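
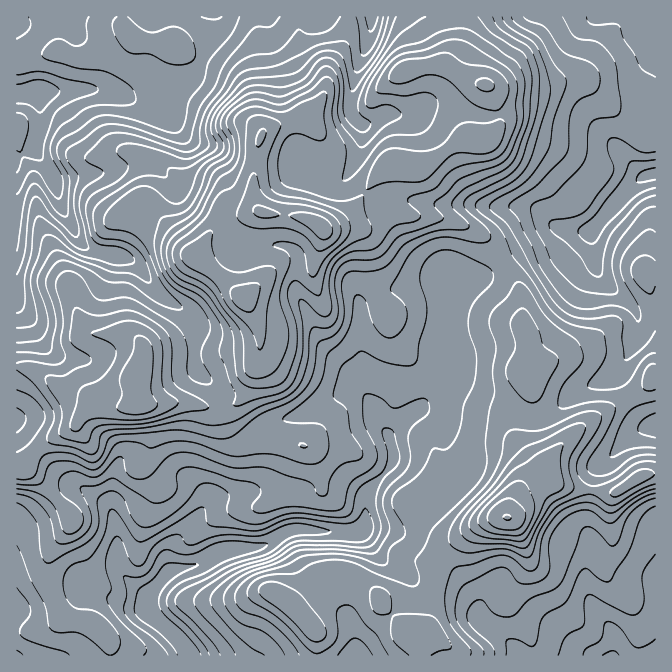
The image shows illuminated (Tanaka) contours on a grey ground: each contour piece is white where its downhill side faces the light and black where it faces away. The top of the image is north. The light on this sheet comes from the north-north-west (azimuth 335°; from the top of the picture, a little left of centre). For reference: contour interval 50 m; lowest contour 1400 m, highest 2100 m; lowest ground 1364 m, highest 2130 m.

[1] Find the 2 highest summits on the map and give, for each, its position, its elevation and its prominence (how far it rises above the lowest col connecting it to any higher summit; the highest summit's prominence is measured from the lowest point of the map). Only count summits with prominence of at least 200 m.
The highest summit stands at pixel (245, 298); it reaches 2130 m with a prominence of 766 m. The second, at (507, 517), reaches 2052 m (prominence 339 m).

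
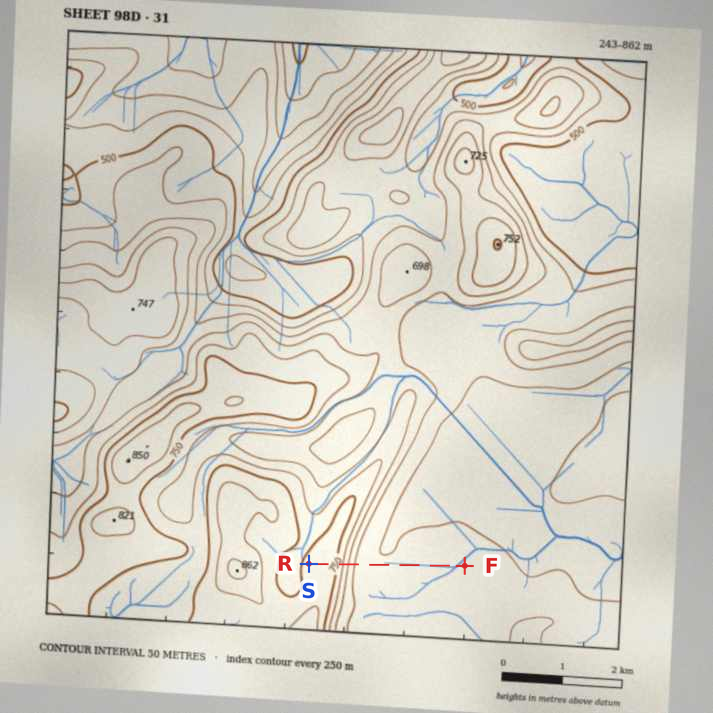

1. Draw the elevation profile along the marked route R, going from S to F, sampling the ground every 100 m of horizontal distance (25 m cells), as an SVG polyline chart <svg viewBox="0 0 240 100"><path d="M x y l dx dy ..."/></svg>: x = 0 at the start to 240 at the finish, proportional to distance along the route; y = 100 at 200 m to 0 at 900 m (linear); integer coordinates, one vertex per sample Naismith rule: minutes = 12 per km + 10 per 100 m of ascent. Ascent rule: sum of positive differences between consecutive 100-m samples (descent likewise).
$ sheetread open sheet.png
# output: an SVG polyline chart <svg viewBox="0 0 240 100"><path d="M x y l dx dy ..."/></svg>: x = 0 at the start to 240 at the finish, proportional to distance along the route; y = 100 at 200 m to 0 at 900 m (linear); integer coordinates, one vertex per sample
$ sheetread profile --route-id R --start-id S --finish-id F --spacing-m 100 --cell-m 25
<svg viewBox="0 0 240 100"><path d="M0 20l9-2 9-1 10 0 9 2 9 5 9 7 10 8 9 6 9 3 9 1 9 1 10 0 9 0 9 0 9 0 10 0 9 0 9-1 9 0 9 0 10 0 9 0 9 0 9 0 10 0 9 0"/></svg>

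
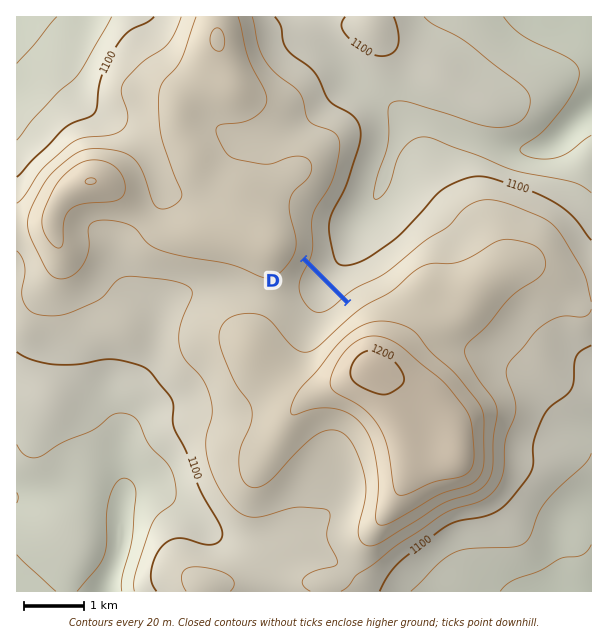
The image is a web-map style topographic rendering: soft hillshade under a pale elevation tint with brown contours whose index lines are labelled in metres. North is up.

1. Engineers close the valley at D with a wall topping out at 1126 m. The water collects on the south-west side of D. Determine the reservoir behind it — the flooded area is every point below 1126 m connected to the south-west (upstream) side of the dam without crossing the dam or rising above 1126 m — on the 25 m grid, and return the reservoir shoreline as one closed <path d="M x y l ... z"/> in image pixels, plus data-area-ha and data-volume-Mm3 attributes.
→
<path d="M303 262l-9 16-4 9 0 9 11 25 4 4 7 3 2-2 4 0 12-7 14-14 0-2-41-41z" data-area-ha="57" data-volume-Mm3="4.12"/>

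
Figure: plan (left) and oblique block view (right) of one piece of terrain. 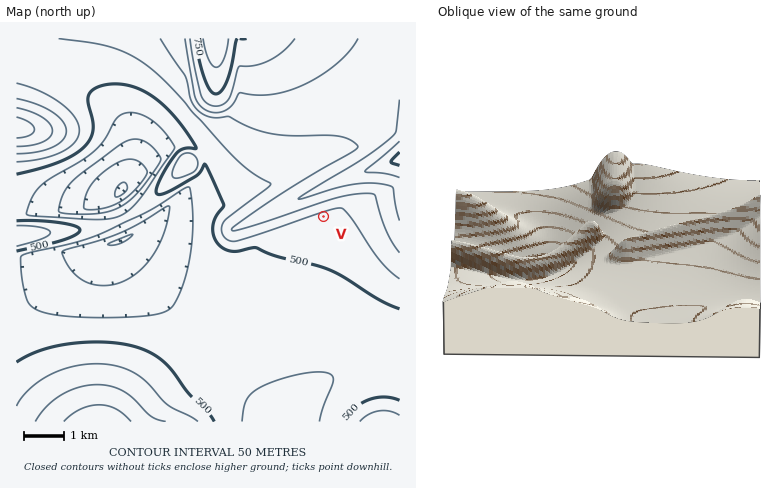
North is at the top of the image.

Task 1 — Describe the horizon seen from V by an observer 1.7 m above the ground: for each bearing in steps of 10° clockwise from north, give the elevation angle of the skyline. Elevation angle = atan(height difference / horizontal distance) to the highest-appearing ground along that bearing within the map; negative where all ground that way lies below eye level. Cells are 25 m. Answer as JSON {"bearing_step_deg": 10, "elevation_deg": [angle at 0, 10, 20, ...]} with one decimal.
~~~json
{"bearing_step_deg": 10, "elevation_deg": [10.3, 9.6, 8.7, 7.6, 6.5, 5.6, 4.8, 3.7, 3.8, 3.5, 3.0, 2.2, 1.2, 0.3, -0.4, -1.0, 0.4, 0.1, -0.9, -1.1, -1.0, -0.1, 0.6, 1.0, 0.1, -0.5, 1.5, 3.5, 5.2, 6.8, 8.2, 9.3, 10.1, 10.6, 10.9, 10.8]}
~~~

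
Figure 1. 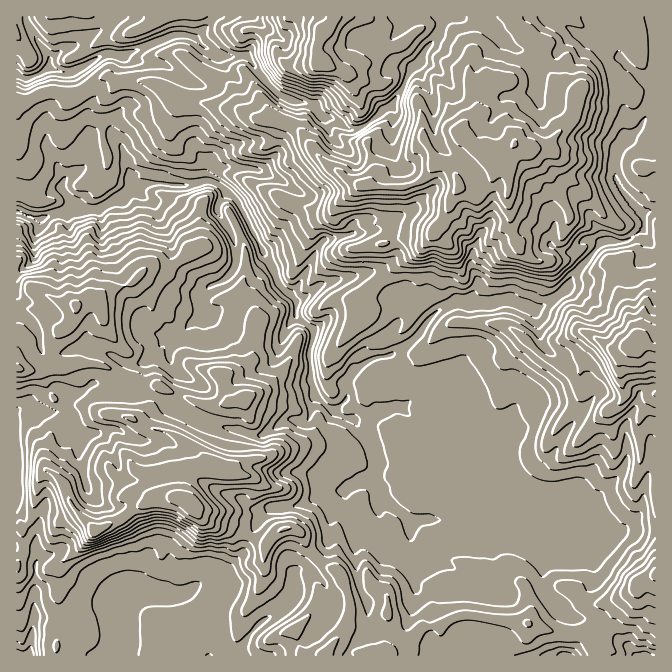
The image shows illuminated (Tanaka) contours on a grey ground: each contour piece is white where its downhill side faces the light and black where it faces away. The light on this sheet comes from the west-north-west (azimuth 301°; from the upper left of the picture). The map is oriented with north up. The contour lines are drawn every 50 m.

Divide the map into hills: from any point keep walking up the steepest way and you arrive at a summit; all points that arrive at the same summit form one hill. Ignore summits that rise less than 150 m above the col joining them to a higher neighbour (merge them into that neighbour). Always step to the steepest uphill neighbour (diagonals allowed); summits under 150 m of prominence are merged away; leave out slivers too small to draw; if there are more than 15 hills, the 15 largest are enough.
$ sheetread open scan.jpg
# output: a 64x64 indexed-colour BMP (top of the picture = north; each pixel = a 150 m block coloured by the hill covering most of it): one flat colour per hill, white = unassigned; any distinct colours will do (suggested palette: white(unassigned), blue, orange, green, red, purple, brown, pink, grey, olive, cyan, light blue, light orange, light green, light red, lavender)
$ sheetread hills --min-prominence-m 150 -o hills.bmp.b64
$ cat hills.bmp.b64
<image width="64" height="64" href="data:image/bmp;base64,Qk12CAAAAAAAAHYAAAAoAAAAQAAAAEAAAAABAAQAAAAAAAAIAAATCwAAEwsAABAAAAAAAAAA////ALR3HwAOf/8ALKAsACgn1gC9Z5QAS1aMAMJ34wB/f38AIr28AM++FwDox64AeLv/AIrfmACWmP8A1bDFACERERERERERERIiIiIiIiIiIiIiIiIiIiIiIiIRERFVIREREREREREREiIiIiIiIiIiIiIiIiIiIiIiIhERVVUiERERERERERESIiIiIiIiIiIiIiIiIiIiIiIiERFVVSIRERERERERERIiIiIiIiIiIiIiIiIiIiIiIiIRFVVVIiIiIREREREREiIiIiIiIiIiIiIiIiIiIiIiVVVVVVUiIiIiIhEREREiIiIiIiIiIiIiIiIiIiIiIiIRVVVVVSIiIiIiIREiIiIiIiIiIiIiIiIiIiIiIiIiIREVVVVVIiIiIiIiIiIiIiIiIiIiIiIiIiIiIiIiIiIhERFVVVUiIiIiIiIiIiIiIiIiIiIiIiIiIiIiIiIiIiEREVVVVSIiIiIiIiIiIiIiIiIiIiIiIiIiIiIiIiIiIRERVVVVIiIiIiIiIiIiIiIiIiIiIiIiIiIiIiIiIiIRERVVVVUiIiIiIiIiIiIiIiIiIiIiIiIiIiIiIiIiIiETM1VVVSIiIiIiIiIiIiIiIiIiIiIiIiIiIiIiIiIiIzMzMzVVIiIiIiIiIiIiIiIiIiIiIiIiIiEiIiIiIiIzMzMzMzMiIiIiIiIiIiIiIiIiIiIiIiIiERERERESMzMzMzMzMyIiIiIiIiIiIiIiIiIiIiIiIiERERERERMzMzMzMzMzIiIiIiIiIiIiIiIiIiIiIiIiEREREREREzMzMzMzMzMiIiIiIiIiIiIiIiIiIiIiIiIRERERERETMzMzMzMzMyIiIiIiIiIiIiIiIiIiIiIiIhERERERETMzMzMzMzMzIiIiIiIiIiIiIiIiIiIiIiIiERERERERMzMzMzMzMzMiIiIiIiIiIiIiIiIiIiIiIiIRERERERMzMzMzMzMzMyIiIiIiIiIiIiIiIiIiIiIiIRERERETMzMzMzMzMzMzIiIiIiIiIiIiIiIiIiIiIiIhERERETMzMzMzMzMzMzMiIiIiIiIiIiIiIiIiIiIiIhEREREREzMzMzMzMzMzMyIiIiIiIiIiIiIiIiIiIiIzMzERERETMzMzMzMzMzMzIiIiIiIiIiIiIiIiIiIiIRMzMzERERMzMzMzMzMzMzMiIiIiIiIiIiIiIiIiIiIREzMzMzERMzMzMzMzMzMzMyIiIiIiIiIiIiIiIiIiIhETMzMzMzMzMzMzMzMzMzMzIiIiIiIiIiIiIiIiIiIhEREzMzMzMzMzMzMzMzMzMzMiIiIiIiIiIiIiIiIiIiERERMzMzMzMzMzMzMzMzMzMyIiIiIiIiIiIiIiIiIiIREREREzMzMzMzMzMzMzMzMzIiIiIiIiIiIiIiIiIiIiEREREREzMzMzMzMzMzMzMzMiIiIiIiIiIiIiIiIiIiIRERERERMzMzMzMzMzMzMzMyIiIiIiIiIiIiIiIiIiIREREREREzMzMzMzMzMzMzMzIiIiIiIiIiIiIiIiIiIRERERERERMzMzMzMzMzMzMzMiIiIiIiIiIiIiIiIiIhERERERERERERETEREzMzMzMyIiIiIiIiIiIiIiIiIhERERERERERERERERERMzMzMzIiIiIiIiIiIiIiIiIhERERERERERERERERERETMzMzMiIiIiIiIiIiIiIiIiERERERERERERERERERERMzMzMxEiIiIiIiIiIiIiIiERERERERERERERERERERETMzMzESIiIiIiIiIiIiIiIREREREREREREREREREREREzMzMRIiIiIiIiIiIiIiIRERERERERERERERERERERERETMxEiIiIiIiIiIiIiIhERERERERERERERERERERERERETERIiIiIiIiIiIiERERERERERERERERERERERERERERMRERIiIiIiIiIiERERERERERERERERERERERERERERExERERERIiIiIiIRERERERERERERERERERERERERERERERERERESIiIiIiERERERERERERERERERERERERERERERERERERERERERERERERERERERERERERERERERERERERERERERERERERERERERERERERERERERERERERERERERERERERERERERERERERERERERERERERERERERERERERERERERERERERERERERERERERERERERERERERERERERERERERERERERERERERERERERERERERERERERERERERERERERERERERERERERERERERERERERERERERERERERERERERERERERERERERERERERREEREREREREREREREREREREREREREREREREREREREUREREERERERERERERERERERERERERERERERERERERFERERERBERERERERERERERERERERERERERERERERERREREREREERERERERERERERERERERERERERERERERERRERERERERBERERERERERERERERERERERERERERERERREREREREREERERERERERERERERERERERERERERERERRERERERERERBERERERERERERERERERERERERERERFEREREREREREREQRERERERERERERERERERERERERERREREREREREREREREEREREREREREREREREREREREREREUREREREREREREREQRERERERERERERERERERERERERERREREREREREREREREERERERERERERER"/>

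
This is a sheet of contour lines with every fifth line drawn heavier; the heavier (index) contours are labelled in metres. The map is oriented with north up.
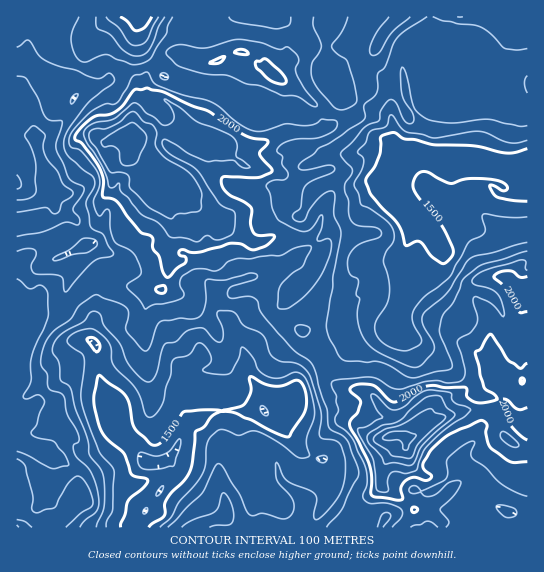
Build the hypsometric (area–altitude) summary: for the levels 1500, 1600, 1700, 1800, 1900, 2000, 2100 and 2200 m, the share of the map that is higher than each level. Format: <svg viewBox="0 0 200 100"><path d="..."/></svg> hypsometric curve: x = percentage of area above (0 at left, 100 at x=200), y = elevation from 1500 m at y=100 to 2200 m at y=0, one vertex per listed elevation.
<svg viewBox="0 0 200 100"><path d="M185 100l-22-14-26-15-38-14-44-14-28-14-13-15-7-14"/></svg>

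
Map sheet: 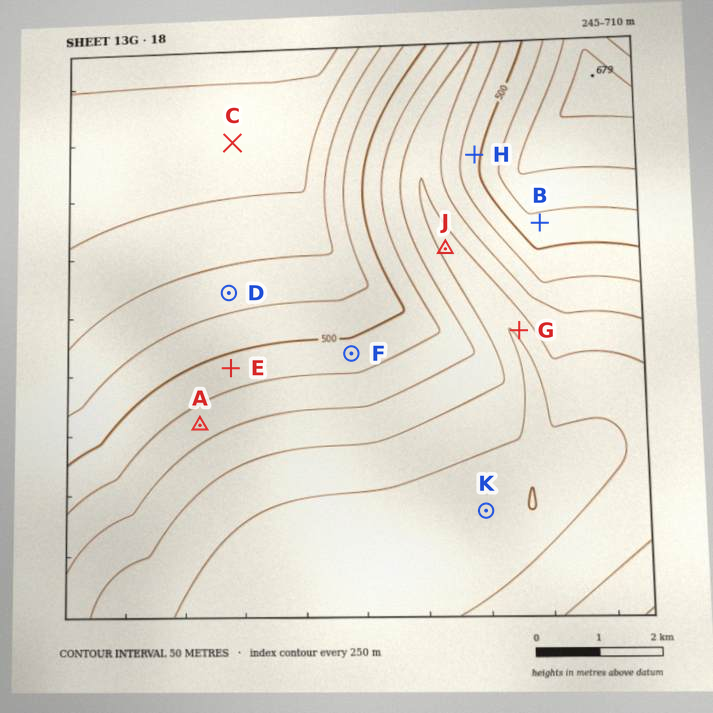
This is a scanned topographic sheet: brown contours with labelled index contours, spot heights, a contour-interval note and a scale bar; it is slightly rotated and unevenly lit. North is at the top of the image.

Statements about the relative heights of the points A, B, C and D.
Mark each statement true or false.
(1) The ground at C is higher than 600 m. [true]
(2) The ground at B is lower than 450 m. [false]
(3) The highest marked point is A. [false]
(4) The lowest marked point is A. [true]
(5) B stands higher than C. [false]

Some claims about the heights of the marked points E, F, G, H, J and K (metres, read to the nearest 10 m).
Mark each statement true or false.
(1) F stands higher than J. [true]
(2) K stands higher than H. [false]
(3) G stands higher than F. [false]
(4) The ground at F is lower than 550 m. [true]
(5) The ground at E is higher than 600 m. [false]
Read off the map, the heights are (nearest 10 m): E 480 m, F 480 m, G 310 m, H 480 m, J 330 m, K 280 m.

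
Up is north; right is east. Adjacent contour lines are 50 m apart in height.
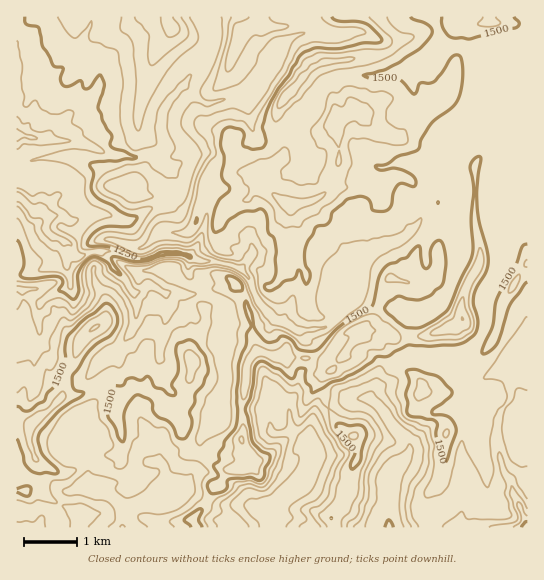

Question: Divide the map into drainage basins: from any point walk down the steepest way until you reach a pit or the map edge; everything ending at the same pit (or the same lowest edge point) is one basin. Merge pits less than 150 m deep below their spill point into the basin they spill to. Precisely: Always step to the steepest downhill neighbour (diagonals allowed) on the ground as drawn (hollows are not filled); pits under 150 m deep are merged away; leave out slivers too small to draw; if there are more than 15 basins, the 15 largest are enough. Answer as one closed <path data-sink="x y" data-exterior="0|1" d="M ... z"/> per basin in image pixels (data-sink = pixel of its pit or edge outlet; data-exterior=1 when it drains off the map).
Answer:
<path data-sink="17 197" data-exterior="1" d="M527 16l-511 1 1 511 180 0-5-9 12-12 9-18 7-4 5-12 5-4 17-2 4-4 0-5-10-17 0-36 3-7 3-32 2-7 8-7 6 0 8 4 46 3 12 4 4 6 15-22 12-10 1-6 20 0 13 6 32-1 28-9 7-5 2-25 17-36 0-16-5-22 0-57 4-8 24-24 8-13 10-10 7-4z"/><path data-sink="389 527" data-exterior="1" d="M527 108l-6 3-10 10-8 13-24 24-4 8 0 57 5 22 0 16-17 36-2 25-7 5-28 9-32 1-13-6-20 0-1 6-12 10-12 19-15 12-1 8 15 35 12 12 8 4 4 9 0 8-7 13-5 27-4 9-11 14 3 11 90-1-4-20 4-9 15-19 7-52-6-7-12-4-10-9 0-10 4-6 15 0 13 13 15 7 7 0 5-6 12-5 8 0 13 10 4 9 4 2 9 0z"/><path data-sink="267 527" data-exterior="1" d="M263 352l-6 0-9 10-4 36-3 7 0 36 10 17 0 5-12 6-12 2-7 14-7 4-9 18-12 12 6 9 136 0-2-11 11-14 4-9 5-27 7-13 0-8-5-10-7-3-10-8-12-23-5-20 1-4 11-8 0-4-3-3-12-4-46-3z"/><path data-sink="527 527" data-exterior="1" d="M438 391l-15 0-4 6-2 6 2 4 10 9 12 4 6 7-7 52-15 19-4 9 4 20 102 1 1-106-9-1-4-2-4-9-13-10-8 0-12 5-5 6-7 0-15-7z"/>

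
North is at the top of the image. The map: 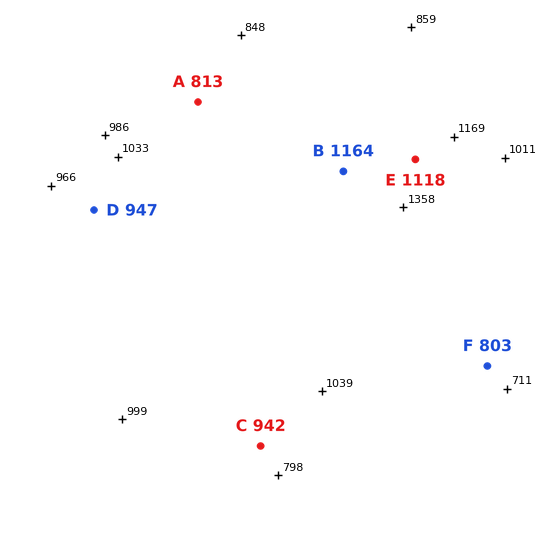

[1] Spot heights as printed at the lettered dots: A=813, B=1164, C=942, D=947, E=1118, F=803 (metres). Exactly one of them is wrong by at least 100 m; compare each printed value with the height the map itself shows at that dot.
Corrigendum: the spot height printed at A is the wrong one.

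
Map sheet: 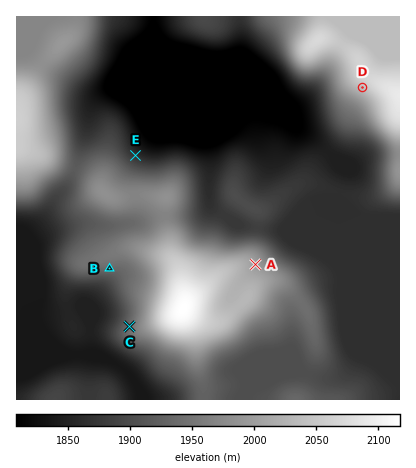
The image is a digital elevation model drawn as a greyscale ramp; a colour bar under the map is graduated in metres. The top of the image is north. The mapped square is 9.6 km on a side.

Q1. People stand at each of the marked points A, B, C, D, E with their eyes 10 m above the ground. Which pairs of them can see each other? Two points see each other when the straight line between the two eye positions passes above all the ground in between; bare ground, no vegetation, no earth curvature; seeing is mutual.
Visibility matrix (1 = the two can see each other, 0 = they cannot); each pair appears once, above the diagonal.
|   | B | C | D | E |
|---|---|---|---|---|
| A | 0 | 0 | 1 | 0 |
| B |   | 1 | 0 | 0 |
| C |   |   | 0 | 0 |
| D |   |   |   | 1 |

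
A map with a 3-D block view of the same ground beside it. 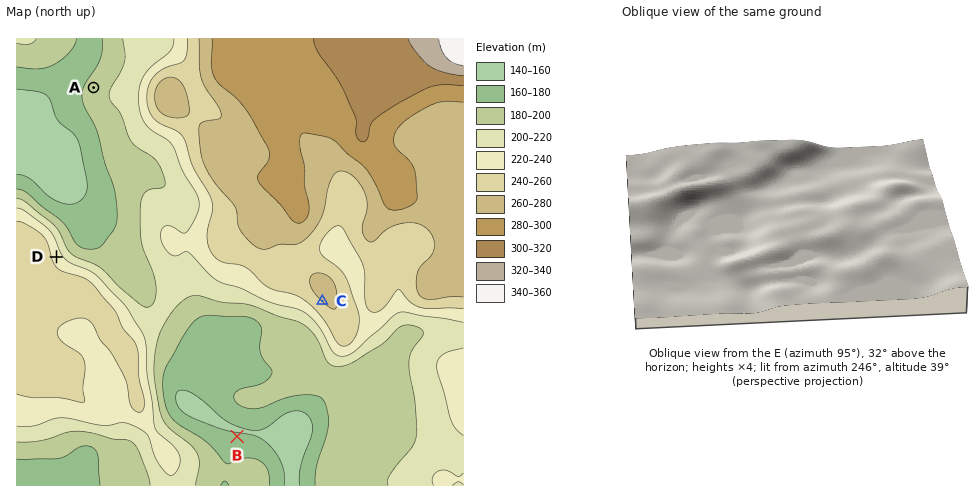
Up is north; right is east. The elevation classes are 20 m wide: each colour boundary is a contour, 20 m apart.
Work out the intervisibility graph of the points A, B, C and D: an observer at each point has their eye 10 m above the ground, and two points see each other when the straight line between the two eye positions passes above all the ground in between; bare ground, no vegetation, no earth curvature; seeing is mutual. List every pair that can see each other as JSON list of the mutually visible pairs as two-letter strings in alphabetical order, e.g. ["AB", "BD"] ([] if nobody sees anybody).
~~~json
["AD", "BC", "CD"]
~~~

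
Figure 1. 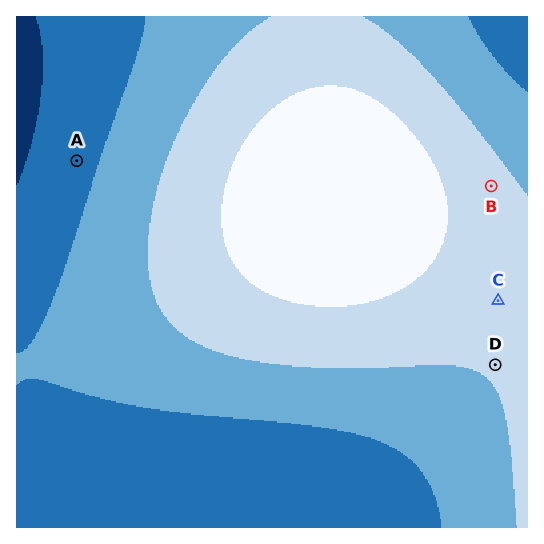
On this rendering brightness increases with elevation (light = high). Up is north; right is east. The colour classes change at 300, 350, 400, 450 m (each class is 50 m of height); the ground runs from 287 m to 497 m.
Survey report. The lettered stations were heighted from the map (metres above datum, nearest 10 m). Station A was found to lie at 330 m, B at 420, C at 420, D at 400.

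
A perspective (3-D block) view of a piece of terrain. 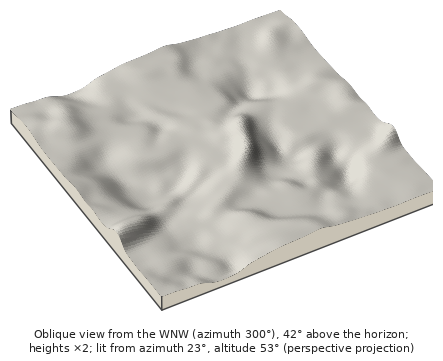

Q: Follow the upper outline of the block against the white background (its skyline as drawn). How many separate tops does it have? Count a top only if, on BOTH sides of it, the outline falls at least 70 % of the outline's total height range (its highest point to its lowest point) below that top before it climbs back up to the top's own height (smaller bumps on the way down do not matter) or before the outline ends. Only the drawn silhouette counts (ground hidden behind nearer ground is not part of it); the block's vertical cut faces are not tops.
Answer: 0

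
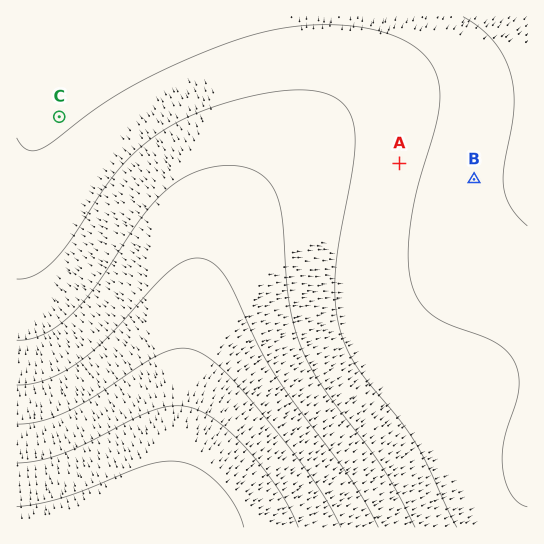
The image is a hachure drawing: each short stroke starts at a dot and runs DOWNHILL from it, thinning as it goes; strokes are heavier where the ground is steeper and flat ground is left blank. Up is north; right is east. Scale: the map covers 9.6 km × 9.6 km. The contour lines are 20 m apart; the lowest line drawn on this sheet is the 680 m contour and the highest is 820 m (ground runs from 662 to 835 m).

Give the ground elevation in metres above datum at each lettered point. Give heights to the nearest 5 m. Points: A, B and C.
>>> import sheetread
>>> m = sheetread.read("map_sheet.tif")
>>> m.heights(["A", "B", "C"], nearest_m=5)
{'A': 705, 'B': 685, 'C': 695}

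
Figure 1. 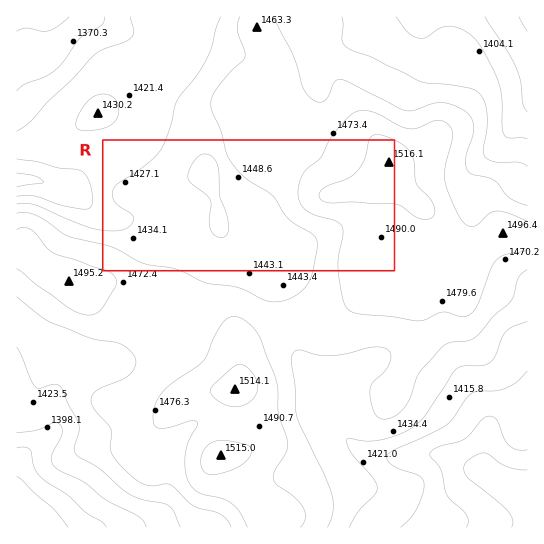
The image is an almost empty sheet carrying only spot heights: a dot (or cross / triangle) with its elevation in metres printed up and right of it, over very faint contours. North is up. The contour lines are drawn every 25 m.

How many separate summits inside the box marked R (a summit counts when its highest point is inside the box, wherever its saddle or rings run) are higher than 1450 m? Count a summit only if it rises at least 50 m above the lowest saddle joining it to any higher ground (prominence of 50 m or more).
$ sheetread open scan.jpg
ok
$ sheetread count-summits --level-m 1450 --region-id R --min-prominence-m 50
1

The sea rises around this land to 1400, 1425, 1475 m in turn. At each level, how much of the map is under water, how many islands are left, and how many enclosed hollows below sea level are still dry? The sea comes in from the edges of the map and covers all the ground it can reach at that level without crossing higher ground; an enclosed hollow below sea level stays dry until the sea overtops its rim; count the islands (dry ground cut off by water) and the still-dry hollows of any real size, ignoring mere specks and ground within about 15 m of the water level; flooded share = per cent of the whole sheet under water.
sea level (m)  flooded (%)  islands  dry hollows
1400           14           0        0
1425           31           0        0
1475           81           0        0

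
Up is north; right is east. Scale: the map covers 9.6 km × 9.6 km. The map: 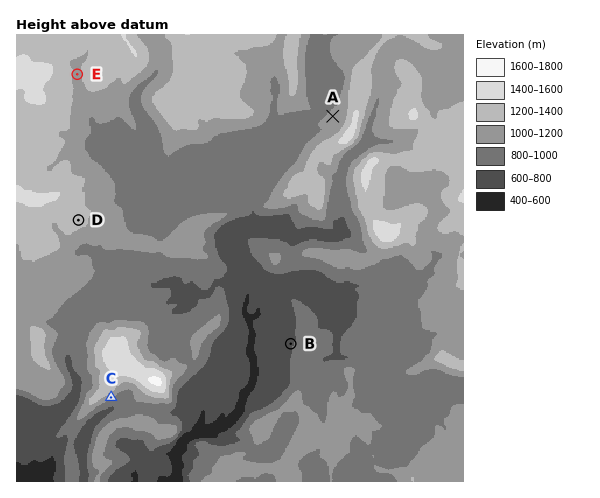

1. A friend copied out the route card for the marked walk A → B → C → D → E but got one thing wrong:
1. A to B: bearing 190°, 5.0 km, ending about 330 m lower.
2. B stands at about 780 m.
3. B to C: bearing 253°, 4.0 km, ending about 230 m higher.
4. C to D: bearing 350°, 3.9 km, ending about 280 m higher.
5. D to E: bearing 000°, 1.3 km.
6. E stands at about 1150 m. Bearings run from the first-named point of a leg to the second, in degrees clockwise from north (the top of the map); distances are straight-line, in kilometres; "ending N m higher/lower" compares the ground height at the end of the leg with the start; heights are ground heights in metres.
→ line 5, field distance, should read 3.1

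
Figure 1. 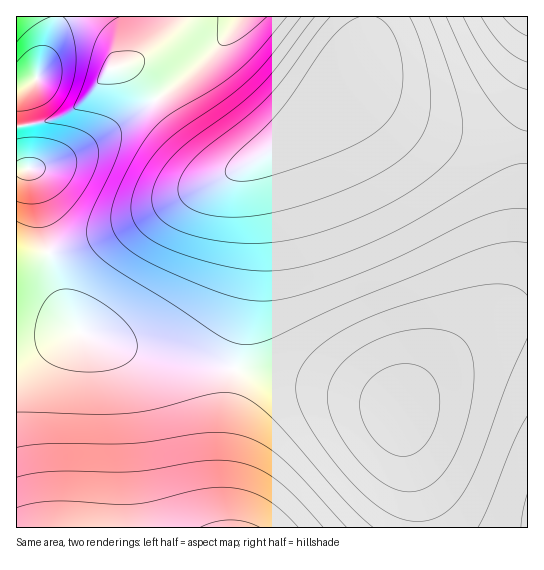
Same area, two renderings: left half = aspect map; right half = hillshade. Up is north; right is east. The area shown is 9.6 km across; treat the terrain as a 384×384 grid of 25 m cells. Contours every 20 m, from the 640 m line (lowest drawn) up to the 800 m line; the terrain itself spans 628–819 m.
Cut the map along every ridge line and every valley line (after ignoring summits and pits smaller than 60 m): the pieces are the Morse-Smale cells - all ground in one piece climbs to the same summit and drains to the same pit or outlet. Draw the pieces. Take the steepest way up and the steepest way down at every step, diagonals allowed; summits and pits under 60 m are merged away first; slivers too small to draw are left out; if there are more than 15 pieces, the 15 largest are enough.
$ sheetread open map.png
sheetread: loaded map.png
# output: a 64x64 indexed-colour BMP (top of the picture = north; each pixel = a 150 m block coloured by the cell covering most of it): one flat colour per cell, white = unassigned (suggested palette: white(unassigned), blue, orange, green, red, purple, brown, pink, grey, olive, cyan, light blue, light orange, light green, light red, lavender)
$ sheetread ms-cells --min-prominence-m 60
<image width="64" height="64" href="data:image/bmp;base64,Qk12CAAAAAAAAHYAAAAoAAAAQAAAAEAAAAABAAQAAAAAAAAIAAATCwAAEwsAABAAAAAAAAAA////ALR3HwAOf/8ALKAsACgn1gC9Z5QAS1aMAMJ34wB/f38AIr28AM++FwDox64AeLv/AIrfmACWmP8A1bDFACIiIiIiIiIiIiIiIiIiIiIiIiIiIiIiIiIRERERERERIiIiIiIiIiIiIiIiIiIiIiIiIiIiIiIiIhEREREREREiIiIiIiIiIiIiIiIiIiIiIiIiIiIiIiIiERERERERESIiIiIiIiIiIiIiIiIiIiIiIiIiIiIiIiIRERERERERIiIiIiIiIiIiIiIiIiIiIiIiIiIiIiIiIhEREREREREiIiIiIiIiIiIiIiIiIiIiIiIiIiIiIiIiERERERERESIiIiIiIiIiIiIiIiIiIiIiIiIiIiIiIiIRERERERERIiIiIiIiIiIiIiIiIiIiIiIiIiIiIiIiIREREREREREiIiIiIiIiIiIiIiIiIiIiIiIiIiIiIiIhERERERERESIiIiIiIiIiIiIiIiIiIiIiIiIiIiIiIiERERERERERIiIiIiIiIiIiIiIiIiIiIiIiIiIiIiIiIREREREREREiIiIiIiIiIiIiIiIiIiIiIiIiIiIiIiIRERERERERESIiIiIiIiIiIiIiIiIiIiIiIiIiIiIiIhERERERERERIiIiIiIiIiIiIiIiIiIiIiIiIiIiIiIiEREREREREREiIiIiIiIiIiIiIiIiIiIiIiIiIiIiIiIRERERERERESIiIiIiIiIiIiIiIiIiIiIiIiIiIiIiIRERERERERERIiIiIiIiIiIiIiIiIiIiIiIiIiIiIREREREREREREREiIiIiIiIiIiIiIiIiIiIiIiIiIhERERERERERERERESIiIiIiIiIiIiIiIiIiIiIiIRERERERERERERERERERIiIiIiIiIiIiIiIiIiIiEREREREREREREREREREREREiIiIiIiIiIiIiIiIRERERERERERERERERERERERERESIiIiIiIiIiIhEREREREREREREREREREREREREREREREiIiIiIiIhERERERERERERERERERERERERERERERERERESIiIiERERERERERERERERERERERERERERERERERERERERERERERERERERERERERERERERERERERERERERERERERERERERERERERERERERERERERERERERERERERERERERERERERERERERERERERERERERERERERERERERERERERERERERERERERERERERERERERERERERERERERERERERERERERERERERERERERERERERERERERERERERERERERERERERERERERERERERERERERERERERERERERERERERERERERERERERERERERERERERERERERERERERERERERERERERERERERERERERERERERERERERERERERERERERERERERERERERERERERERERERERERERERERERERERERERERERERERERERERERERERERERERERERERERERERERERERERERERERERERERERERERERERERERERERERERERERERERERERERERERERERERERERERERERERERERERERERERERERERERERERERERERERERERERERERERERERERERERERERERERERERERERERERERERERERERERERERERERERERERERERERERERERERERERERERERERERERERERERERERERERERERERERERERERERERERERERERERERERERERERERERERERERERERERERERERERERERERERERERERERERERERERERERERERERERERERERERERERERERERERERERERERERERERERERERERERERERERERERERERERERERERERERERERERERERERERERERERERERERERERERERERERERERERERERERERERERERERERERERERERERERERERERERERERERERERERERERERERERERERERERERERERERERERERERERERERERERERERERERERERERERERERERERERERERERERERERERERERERERERERERERERERERERERERERERERERERERERERERERERERERERERERERERERERERETMzMzERERERERERERERERERERERERERERERERERETMzMzMzMRERERERERERERERERERERERERERERERERMzMzMzMzMxERERERERERERERERERERERERERERERETMzMzMzMzMzERERERERERERERERERERERERERERERETMzMzMzMzMzMREREREREREREREREREREREREREREREzMzMzMzMzMzMxEREREREREREREREREREREREREREREzMzMzMzMzMzMzERERERERERERERERERERERERERERMzMzMzMzMzMzMzMREREREREREREREREREREREREREREzMzMzMzMzMzMzMxERERERERERERERERERERERERERETMzMzMzMzMzMzMzEREREREREREREREREREREREREREREzMzMzMzMzMzMzMRERERERERERERERERERERERERERETMzMzMzMzMzMzMxERERERERERERERERERERERERERERMzMzMzMzMzMzMzERERERERERERERERERERERERERERETMzMzMzMzMzMzMRERERERERERERERERERERERERERERMzMzMzMzMzMzMxEREREREREREREREREREREREREREREzMzMzMzMzMzMz"/>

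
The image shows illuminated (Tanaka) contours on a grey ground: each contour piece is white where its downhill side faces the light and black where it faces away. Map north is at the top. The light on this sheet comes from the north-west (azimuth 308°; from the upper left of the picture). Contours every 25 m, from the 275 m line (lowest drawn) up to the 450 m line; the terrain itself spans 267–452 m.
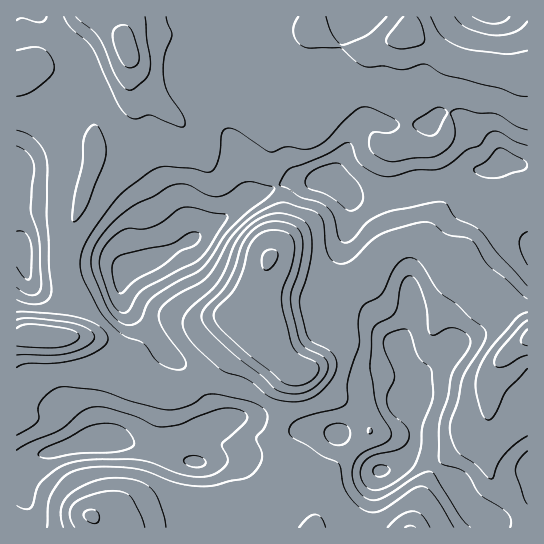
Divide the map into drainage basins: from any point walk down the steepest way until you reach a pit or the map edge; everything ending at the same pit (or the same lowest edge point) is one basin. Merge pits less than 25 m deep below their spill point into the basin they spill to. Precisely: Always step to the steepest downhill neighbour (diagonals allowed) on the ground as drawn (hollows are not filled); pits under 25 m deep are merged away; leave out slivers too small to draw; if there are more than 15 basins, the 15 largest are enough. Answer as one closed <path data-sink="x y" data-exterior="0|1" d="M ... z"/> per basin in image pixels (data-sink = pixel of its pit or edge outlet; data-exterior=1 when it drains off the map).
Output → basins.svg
<path data-sink="129 270" data-exterior="0" d="M410 16l-393 0-1 57 10 3 27 31 34 13 6 7 2 30-32 97 0 20 4 15 0 13-4 29-6 6 21-1 15 3 14 12 9 18 10 8 24 10 24 1 29-15 38-40 2-7-10-9 2-2 18 1 9 5-2-19 4-27 4-14 8-12 5-28 0-24-12-30 2-41 7-9 18-10 7-52 9-29 14 14 15 7 17 4 16-2 31-16-4 16 3 38 3 11 1 47 13 3 12 0 8-4 6-7 2-32 7-27 0-15-47-32z"/><path data-sink="381 471" data-exterior="0" d="M418 239l-11 1-16 7-28 25-32 19-9 0-33-12-12-7-9-11-7 32-1 21 12 23 4 18 16 15-8 23-1 14-6 16 2 26 6 18 7 8-4 8 1 14 19 18 6 13 213 0 1-199-25-29-25-12-11-11-10-16-10 0-5-2-16-16z"/><path data-sink="326 178" data-exterior="0" d="M313 25l-10 30-7 52-18 10-7 9-2 41 12 30 0 24-5 28-7 9 0 7 8 7 12 7 33 12 9 0 32-19 28-25 16-7 11-1 8 4 16 16 5 2 10 0 10 16 11 11 25 12 24 28 1-253-39-6-34-8 1 17-7 27-2 32-6 7-8 4-20-1-5-2-1-4 0-43-3-11-3-38 2-12-33 14-12 0-17-4-15-7-11-10z"/><path data-sink="106 441" data-exterior="0" d="M237 315l-4 2 10 9-2 7-38 40-29 15-24-1-24-10-10-8-9-18-12-11-6-3-35 0-19-2-18 2-1 190 213 1 25-27 24-5 5-5 2-9 6-7-6-8-6-18-2-26 6-16 1-14 8-23-16-15-4-18-7-13-8-7z"/><path data-sink="22 247" data-exterior="0" d="M19 73l-3 1 0 263 19-2 22 2 6-6 4-29 0-13-4-15 0-20 32-97-2-30-6-7-34-13-6-5-16-21z"/><path data-sink="491 17" data-exterior="1" d="M527 16l-116 0-2 15 44 30 57 12 17 2z"/>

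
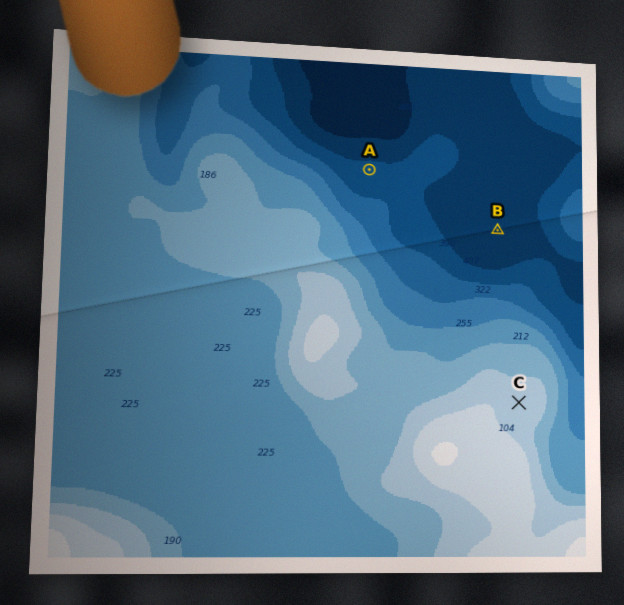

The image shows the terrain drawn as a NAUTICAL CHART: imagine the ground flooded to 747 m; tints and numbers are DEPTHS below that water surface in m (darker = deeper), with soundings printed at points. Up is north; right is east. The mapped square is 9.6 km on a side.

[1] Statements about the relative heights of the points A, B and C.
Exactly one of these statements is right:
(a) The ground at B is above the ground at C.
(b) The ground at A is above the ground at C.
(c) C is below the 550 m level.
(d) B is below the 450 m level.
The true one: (d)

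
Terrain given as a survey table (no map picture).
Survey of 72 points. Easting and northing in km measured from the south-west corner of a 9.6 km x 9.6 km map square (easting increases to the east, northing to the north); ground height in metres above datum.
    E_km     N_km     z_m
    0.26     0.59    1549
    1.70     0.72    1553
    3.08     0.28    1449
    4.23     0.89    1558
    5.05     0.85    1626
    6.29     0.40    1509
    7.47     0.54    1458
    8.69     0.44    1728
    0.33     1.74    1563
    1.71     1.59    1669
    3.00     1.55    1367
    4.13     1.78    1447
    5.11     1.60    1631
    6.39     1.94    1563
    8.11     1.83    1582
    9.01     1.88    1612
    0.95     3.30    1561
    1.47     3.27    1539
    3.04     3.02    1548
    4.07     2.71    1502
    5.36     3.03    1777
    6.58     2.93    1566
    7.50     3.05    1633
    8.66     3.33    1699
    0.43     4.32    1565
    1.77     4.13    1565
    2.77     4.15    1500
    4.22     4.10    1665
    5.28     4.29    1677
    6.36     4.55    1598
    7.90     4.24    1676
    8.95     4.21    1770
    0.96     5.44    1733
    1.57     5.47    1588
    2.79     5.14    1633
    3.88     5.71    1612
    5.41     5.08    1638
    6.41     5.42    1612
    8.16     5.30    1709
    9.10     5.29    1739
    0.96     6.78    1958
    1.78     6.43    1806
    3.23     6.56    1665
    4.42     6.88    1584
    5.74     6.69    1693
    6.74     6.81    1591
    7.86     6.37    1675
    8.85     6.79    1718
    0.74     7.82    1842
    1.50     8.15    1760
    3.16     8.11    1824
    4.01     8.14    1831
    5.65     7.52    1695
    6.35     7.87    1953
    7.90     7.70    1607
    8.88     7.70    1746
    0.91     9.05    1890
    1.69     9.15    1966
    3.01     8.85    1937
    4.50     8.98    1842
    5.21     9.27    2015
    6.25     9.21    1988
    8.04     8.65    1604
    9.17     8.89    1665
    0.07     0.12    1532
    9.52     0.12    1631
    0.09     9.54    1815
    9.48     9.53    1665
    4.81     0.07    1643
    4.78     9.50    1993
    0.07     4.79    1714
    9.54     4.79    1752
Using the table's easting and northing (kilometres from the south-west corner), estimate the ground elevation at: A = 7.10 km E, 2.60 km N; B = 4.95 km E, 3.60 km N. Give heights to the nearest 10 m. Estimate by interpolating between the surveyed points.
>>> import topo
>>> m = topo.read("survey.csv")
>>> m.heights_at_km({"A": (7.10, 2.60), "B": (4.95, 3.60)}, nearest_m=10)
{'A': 1570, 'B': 1750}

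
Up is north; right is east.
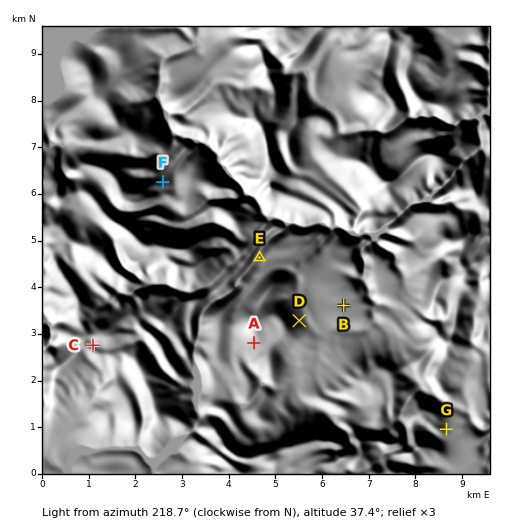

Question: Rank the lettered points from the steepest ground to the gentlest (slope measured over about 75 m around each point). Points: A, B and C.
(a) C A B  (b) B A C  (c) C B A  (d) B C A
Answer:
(a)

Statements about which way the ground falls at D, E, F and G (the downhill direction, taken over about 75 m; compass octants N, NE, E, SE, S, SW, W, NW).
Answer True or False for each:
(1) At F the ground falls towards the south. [False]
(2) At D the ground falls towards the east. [True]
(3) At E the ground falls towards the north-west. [True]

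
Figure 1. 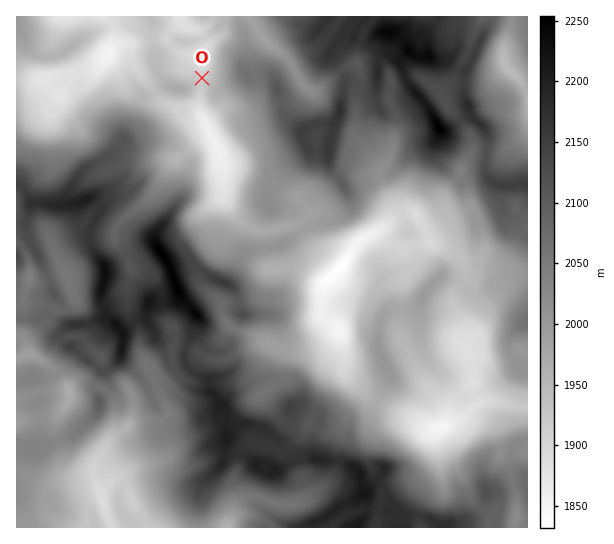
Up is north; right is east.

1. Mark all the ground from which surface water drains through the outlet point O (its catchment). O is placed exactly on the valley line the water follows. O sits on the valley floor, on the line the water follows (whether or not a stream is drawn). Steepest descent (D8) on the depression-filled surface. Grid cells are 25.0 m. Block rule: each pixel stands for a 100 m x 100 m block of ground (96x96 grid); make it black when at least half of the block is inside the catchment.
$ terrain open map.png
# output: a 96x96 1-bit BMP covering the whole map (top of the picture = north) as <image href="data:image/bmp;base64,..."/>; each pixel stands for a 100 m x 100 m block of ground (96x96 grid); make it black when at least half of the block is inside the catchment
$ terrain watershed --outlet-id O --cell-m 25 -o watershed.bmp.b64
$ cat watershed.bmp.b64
<image width="96" height="96" href="data:image/bmp;base64,Qk2+BAAAAAAAAD4AAAAoAAAAYAAAAGAAAAABAAEAAAAAAIAEAAATCwAAEwsAAAIAAAAAAAAA////AAAAAAAAAAAAAAAAAAAAAAAAAAAAAAAAAAAAAAAAAAAAAAAAAAAAAAAAAAAAAAAAAAAAAAAAAAAAAAAAAAAAAAAAAAAAAAAAAAAAAAAAAAAAAAAAAAAAAAAAAAAAAAAAAAAAAAAAAAAAAAAAAAAAAAAAAAAAAAAAAAAAAAAAAAAAAAAAAAAAAAAAAAAAAAAAAAAAAAAAAAAAAAAAAAAAAAAAAAAAAAAAAAAAAAAAAAAAAAAAAAAAAAAAAAAAAAAAAAAAAAAAAAAAAAAAAAAAAAAAAAAAAAAAAAAAAAAAAAAAAAAAAAAAAAAAAAAAAAAAAAAAAAAAAAAAAAAAAAAAAAAAAAAAAAAAAAAAAAAAAAAAAAAAAAAAAAAAAAAAAAAAAAAAAAAAAAAAAAAAAAAAAAAAAAAAAAAAAAAAAAAAAAAAAAAAAAAAAAAAAAAAAAAAAAAAAAAAAAAAAAAAAAAAAAAAAAAAAAAAAAAAAAAAAAAAAAAAAAAAAAAAAAAAAAAAAAAAAAAAAAAAAAAAAAAAAAAAAAAAAAAAAAAAAAAAAAAAAAAAAAAAAAAAAAAAAAAAAAAAAAAAAAAAAAAAAAAAAAAAABgAAAAAAAAAAAAAADwAAAAAAAAAAAAAAH8AAAAAAAAAAAAAAH+AAAAAAAAAAAAAAP+AAAAAAAAAAAAAAP/4AAAAAAAAAAAAAP/8AAAAAAAAAAAAAP/+AAAAAAAAAAAAAP/8AAAAAAAAAAAAAP/8AgAAAAAAAAAAAH/4DwAAAAAAAAAAAH/4H4AAAAAAAAAAAP/4P8AAAAAAAAAAAP///8AAAAAAAAAAAf///+AAAAAAAAAAA/////4AAAAAAAAAA//////AAAAAAAAAA//////wAAAAAAAAA//////4AAAAAAAAA//////+AAAAAAAAAf//////4AAAAAAAAf//////+AAAAAAAAP///////AAAAAAAAP///////gAAAAAAOf///////gAAAAAAP////////AAAAAAAP////////AAAAAAAH///////+AAAAAAAH///////+AAAAAAAD///////8AAAAAAAB///////4AAAAAAAAf//////4AAAAAAAAH//////4AAAAAAAAD//////4AAAAAAAAB//////4AAAAAAAAA//////4AAAAAAAAA//////4AAAAAAAAAf/////4AAAAAAAAAP////x8AAAAAAAAAH////gAAAAAAAAAAH////AAAAAAAAAAAH////AAAAAAAAAAAH////AAAAAAAAAAAD////AAAAAAAAAAAB///+AAAAAAAAAAAAc+f+AAAAAAAAAAAAAcP+AAAAAAAAAAAAAAD8AAAAAAAAAAAAAAAAAAAAAAAAAAAAAAAAAAAAAAAAAAAAAAAAAAAAAAAAAAAAAAAAAAAAAAAAAAAAAAAAAAAAAAAAAAAAAAAAAAAAAAAAAAAAAAAAAAAAAAAAAAAAAAAAAAAAAAAAAAAAAAAAAAAAAAAAAAAAAAAAAAAAAAAAAAAAAAAAAAAAAAAA="/>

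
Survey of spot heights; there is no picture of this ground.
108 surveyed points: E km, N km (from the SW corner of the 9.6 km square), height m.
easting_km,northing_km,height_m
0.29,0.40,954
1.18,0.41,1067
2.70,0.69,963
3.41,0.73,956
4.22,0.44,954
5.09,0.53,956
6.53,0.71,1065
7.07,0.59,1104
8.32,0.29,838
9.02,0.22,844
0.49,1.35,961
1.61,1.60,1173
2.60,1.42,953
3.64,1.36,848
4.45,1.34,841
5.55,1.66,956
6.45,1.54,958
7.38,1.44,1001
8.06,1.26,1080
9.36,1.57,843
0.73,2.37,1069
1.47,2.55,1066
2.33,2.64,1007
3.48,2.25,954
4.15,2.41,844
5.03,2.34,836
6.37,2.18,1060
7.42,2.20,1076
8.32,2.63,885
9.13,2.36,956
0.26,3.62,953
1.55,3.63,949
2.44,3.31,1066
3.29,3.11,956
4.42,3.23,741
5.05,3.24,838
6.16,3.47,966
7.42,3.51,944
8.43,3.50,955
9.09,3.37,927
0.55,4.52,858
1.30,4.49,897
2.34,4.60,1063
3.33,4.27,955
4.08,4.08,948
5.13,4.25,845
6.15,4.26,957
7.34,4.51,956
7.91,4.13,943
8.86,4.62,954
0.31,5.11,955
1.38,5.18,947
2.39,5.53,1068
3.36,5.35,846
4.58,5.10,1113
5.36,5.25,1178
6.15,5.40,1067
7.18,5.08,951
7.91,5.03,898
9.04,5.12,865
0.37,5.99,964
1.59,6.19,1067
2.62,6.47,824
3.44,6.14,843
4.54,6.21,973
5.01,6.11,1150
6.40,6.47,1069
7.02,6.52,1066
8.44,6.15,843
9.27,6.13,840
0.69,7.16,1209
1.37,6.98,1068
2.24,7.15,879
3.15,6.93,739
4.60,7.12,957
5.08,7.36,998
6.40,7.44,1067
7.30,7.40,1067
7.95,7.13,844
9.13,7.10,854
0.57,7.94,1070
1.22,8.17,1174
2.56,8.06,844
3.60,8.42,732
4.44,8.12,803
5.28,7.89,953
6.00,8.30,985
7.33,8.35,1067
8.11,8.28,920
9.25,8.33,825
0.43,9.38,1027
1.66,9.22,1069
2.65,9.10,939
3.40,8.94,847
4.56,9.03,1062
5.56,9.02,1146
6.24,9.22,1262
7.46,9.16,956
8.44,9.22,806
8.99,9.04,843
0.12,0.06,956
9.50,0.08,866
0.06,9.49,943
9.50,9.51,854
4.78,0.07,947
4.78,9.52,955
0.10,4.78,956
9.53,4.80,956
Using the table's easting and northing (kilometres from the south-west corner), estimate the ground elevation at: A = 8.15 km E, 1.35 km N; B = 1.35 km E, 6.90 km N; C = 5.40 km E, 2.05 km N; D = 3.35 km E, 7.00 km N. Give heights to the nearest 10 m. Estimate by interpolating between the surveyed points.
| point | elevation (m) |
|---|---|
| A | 1070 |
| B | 1070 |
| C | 850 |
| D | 740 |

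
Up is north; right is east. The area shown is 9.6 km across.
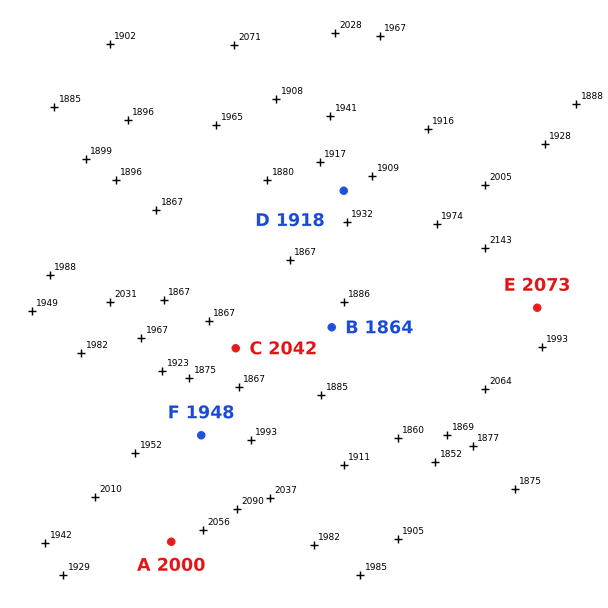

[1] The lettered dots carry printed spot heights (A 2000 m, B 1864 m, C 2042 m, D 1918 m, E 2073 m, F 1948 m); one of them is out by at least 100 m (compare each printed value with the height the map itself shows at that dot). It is C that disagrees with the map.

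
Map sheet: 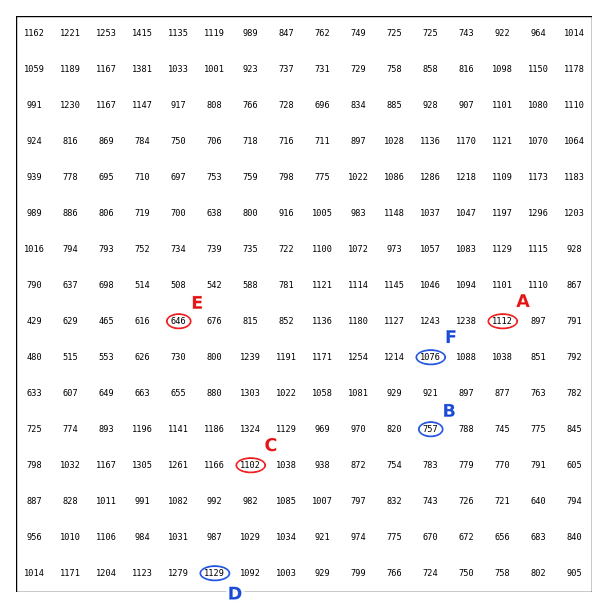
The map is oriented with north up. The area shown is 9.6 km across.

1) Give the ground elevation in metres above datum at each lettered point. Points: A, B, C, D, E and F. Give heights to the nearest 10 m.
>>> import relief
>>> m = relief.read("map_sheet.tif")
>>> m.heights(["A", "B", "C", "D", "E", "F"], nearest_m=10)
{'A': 1110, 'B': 760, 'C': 1100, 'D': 1130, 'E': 650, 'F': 1080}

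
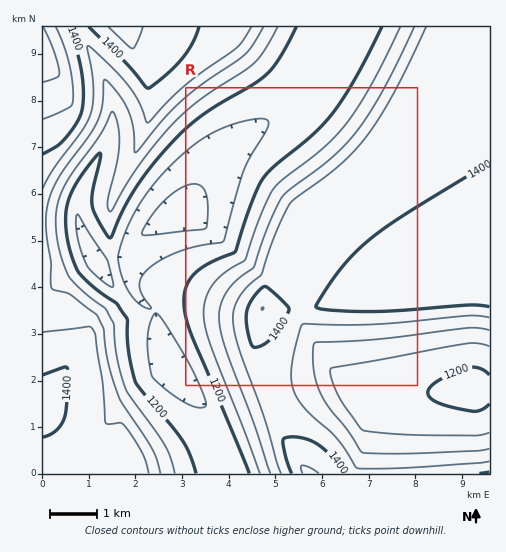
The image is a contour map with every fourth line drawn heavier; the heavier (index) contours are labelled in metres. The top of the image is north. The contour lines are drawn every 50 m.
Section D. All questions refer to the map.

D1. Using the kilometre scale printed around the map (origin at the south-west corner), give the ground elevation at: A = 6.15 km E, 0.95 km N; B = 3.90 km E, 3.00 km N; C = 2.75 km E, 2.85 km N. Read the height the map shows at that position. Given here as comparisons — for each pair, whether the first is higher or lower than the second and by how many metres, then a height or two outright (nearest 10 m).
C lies lower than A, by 210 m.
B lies higher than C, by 170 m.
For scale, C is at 1140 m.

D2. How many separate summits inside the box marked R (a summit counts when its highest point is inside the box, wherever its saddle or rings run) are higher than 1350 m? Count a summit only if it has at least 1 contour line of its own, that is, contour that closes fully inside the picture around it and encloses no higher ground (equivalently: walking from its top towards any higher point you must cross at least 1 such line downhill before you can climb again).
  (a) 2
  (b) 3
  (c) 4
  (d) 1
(d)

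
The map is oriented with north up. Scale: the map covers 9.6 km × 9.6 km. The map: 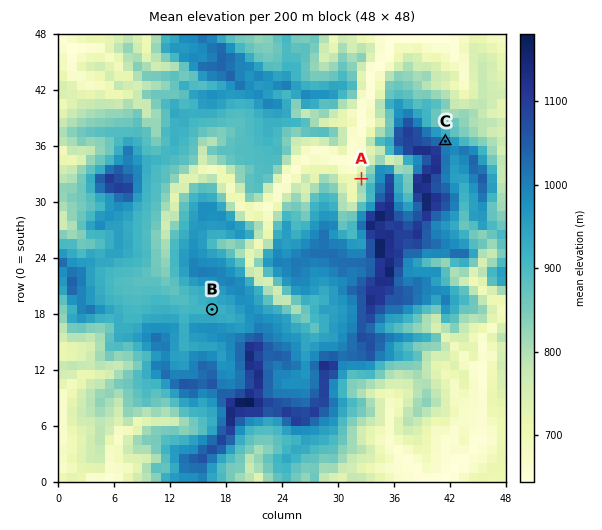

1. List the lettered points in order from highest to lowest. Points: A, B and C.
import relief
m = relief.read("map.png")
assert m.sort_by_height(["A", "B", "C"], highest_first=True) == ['C', 'B', 'A']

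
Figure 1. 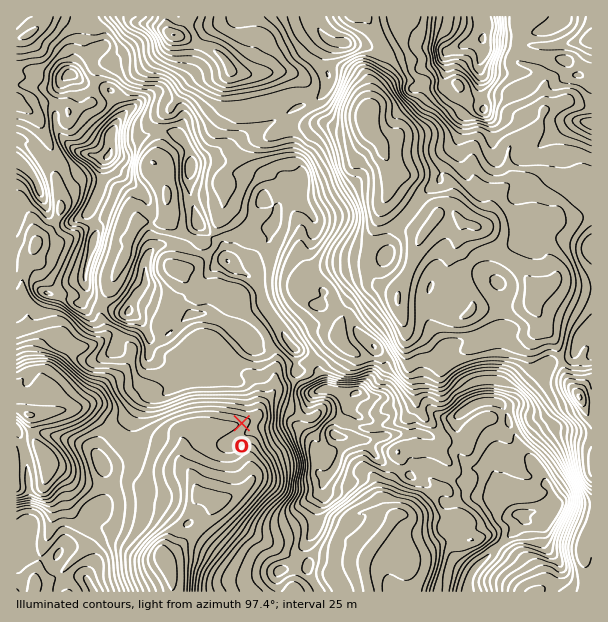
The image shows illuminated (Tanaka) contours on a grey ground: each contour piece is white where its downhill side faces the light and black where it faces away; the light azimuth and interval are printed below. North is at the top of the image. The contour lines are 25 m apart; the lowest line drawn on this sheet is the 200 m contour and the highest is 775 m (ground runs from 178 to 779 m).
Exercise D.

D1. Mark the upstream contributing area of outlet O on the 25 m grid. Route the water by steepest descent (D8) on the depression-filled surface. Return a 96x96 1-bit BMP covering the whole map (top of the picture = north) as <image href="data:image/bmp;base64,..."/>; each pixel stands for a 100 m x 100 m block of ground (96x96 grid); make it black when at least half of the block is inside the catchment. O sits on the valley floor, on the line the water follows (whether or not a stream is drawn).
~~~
<image width="96" height="96" href="data:image/bmp;base64,Qk2+BAAAAAAAAD4AAAAoAAAAYAAAAGAAAAABAAEAAAAAAIAEAAATCwAAEwsAAAIAAAAAAAAA////AAAAAAAAAAAAAAAAAAAAAAAAAAAAAAAAAAAAAAAAAAAAAAAAAAAAAAAAAAAAAAAAAAAAAAAAAAAAAAAAAAAAAAAAAAAAAAAAAAAAAAAAAAAAAAAAAAAAAAAAAAAAAAAAAAAAAAAAAAAAAAAAAAAAAAAAAAAAAAAAAAAAAAAAAAAAAAAAAAAAAAAAAAAAAAAAAAAAAAAAAAAAAAAAAAAAAAAAAAAAAAAAAAAAAAAAAAAAAAAAAAAAAAAAAAAAAAAAAAAAAAAAAAAAAAAAAAAAAAAAAAAAAAAAAAAAAAAAAAAAAAAAAAAAAAAAAAAAAAAQAAAAAAAAAAAAAAA4AAAAAAAAAAAAAAA8AAAAAAAAAAAAAAA8AAAAAAAAAAAAAAA8AAAAAAAAAAAAAAA+AAAAAAAAAAAAAAB8AAAAAAAAAAAAAAD4AAAAAAAAAAAAAPn4AAAAAAAAAAAAA//8AAAAAAAAAAAAA//+AAAAAAAAAAAAA//+AAAAAAAAAAAAA//+AAAAAAAAAAAAA//+AAAAAAAAAAAAA/+4AAAAAAAAAAAAA/8AAAAAAAAAAAAAD/4AAAAAAAAAAAAAD/4AAAAAAAAAAAAAD/4AAAAAAAAAAAAAH/4AAAAAAAAAAAAAP/4AAAAAAAAAAAAAf/wAAAAAAAAAAAAJ//wAAAAAAAAAAAMf//gAAAAAAAAAAAP///AAAAAAAAAAAAf///AAAAAAAAAAAAf//+AAAAAAAAAAAB///8AAAAAAAAAAAB///8AAAAAAAAAAAB///4AAAAAAAAAAAA///4AAAAAAAAAAAAf//4AAAAAAAAAAAAf//wAAAAAAAAAAAAf//gAAAAAAAAAAAAf/+AAAAAAAAAAAAAf/8AAAAAAAAAAAAAP/4AAAAAAAAAAAAAP+AAAAAAAAAAAAAAHgAAAAAAAAAAAAAAAAAAAAAAAAAAAAAAAAAAAAAAAAAAAAAAAAAAAAAAAAAAAAAAAAAAAAAAAAAAAAAAAAAAAAAAAAAAAAAAAAAAAAAAAAAAAAAAAAAAAAAAAAAAAAAAAAAAAAAAAAAAAAAAAAAAAAAAAAAAAAAAAAAAAAAAAAAAAAAAAAAAAAAAAAAAAAAAAAAAAAAAAAAAAAAAAAAAAAAAAAAAAAAAAAAAAAAAAAAAAAAAAAAAAAAAAAAAAAAAAAAAAAAAAAAAAAAAAAAAAAAAAAAAAAAAAAAAAAAAAAAAAAAAAAAAAAAAAAAAAAAAAAAAAAAAAAAAAAAAAAAAAAAAAAAAAAAAAAAAAAAAAAAAAAAAAAAAAAAAAAAAAAAAAAAAAAAAAAAAAAAAAAAAAAAAAAAAAAAAAAAAAAAAAAAAAAAAAAAAAAAAAAAAAAAAAAAAAAAAAAAAAAAAAAAAAAAAAAAAAAAAAAAAAAAAAAAAAAAAAAAAAAAAAAAAAAAAAAAAAAAAAAAAAAAAAAAAAAAAAAAAAAAAAAAAAAAAAAAAAAAAAAAAAAAAAAAAAAAAAAAAAAAAAAAAAAAAAAAAAAAAAAAAAAAAAAAAAAAAAAAAA="/>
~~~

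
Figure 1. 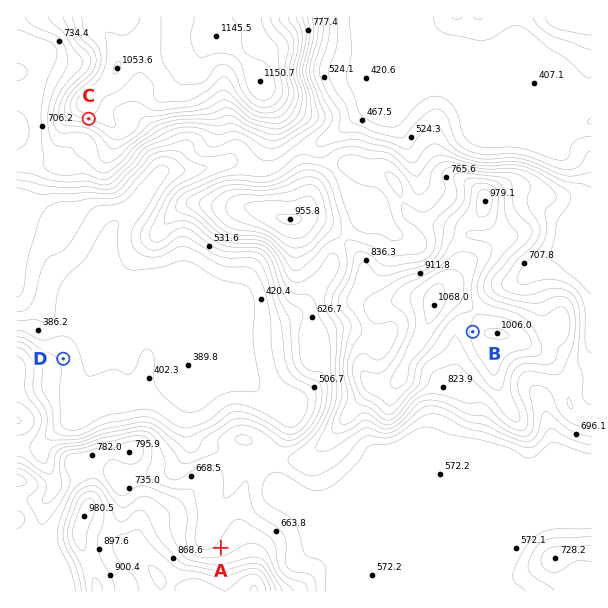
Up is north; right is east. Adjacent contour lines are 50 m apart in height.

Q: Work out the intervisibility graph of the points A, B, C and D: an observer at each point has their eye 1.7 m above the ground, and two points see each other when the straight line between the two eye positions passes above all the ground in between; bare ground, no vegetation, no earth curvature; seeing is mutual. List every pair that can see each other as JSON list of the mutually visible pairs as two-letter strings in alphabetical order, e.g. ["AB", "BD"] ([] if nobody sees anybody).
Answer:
["AC", "CD"]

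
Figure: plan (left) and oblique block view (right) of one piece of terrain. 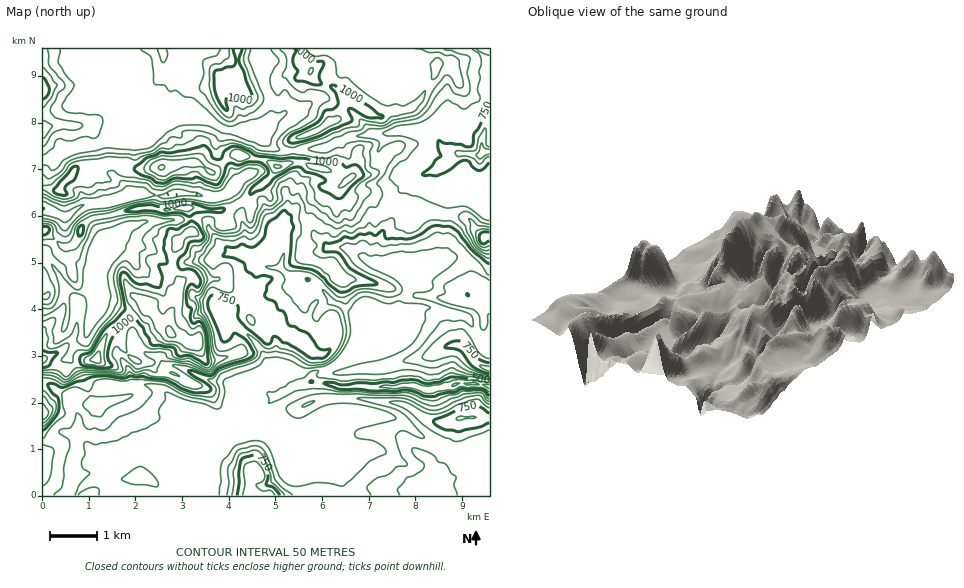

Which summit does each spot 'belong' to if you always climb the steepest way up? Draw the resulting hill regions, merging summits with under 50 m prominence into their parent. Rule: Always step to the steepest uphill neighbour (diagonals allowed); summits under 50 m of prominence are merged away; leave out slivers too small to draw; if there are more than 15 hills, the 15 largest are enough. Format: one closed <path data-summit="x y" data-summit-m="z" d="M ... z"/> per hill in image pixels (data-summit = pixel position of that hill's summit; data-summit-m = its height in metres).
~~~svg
<path data-summit="171 333" data-summit-m="1168" d="M489 72l-25 2-11 3-5 5-1 28-12 24-9-3-31 0-9 4-8 16 0 7 22 16 16 2-17 17-1 14-4 10-11 15-7 17 0 15-28-15-20-1-15-13-9 0-13-6-7 0 1 21-4 16-2 1-11 0-10-2-15-15 2-19-5-14-20 0-11 7 0 5 9 13 15 11-22 7-44 4-11-12-21-7-14-8-4 0-10 11 1-10-6-35-17 1-19 12-4 16-10 13-10 9 9 9 15 25 16 4 14-8 4 11-1 11 15 10 18 17 4 14-14 12 8 13 2 10-2 4-14 2-9-3-12 7-21 4-4 3 8 17 1 14 7 13-13-9-9-2-9 1-7 7-6 2 0 53 156 1-5-20 11-10 12-20 2-10 12 0 18-6 12-10 5-13 10-10 21-12 15-3 5-10 9-2 14-8 13-17 7-16 4-5 10-1 2-2 11 2 7-2 6-6 2-13 6-10-3-18 13-2 25-15 6-9 0-55-2-2 22 5 14 8 8 0z"/><path data-summit="162 168" data-summit-m="1155" d="M192 112l-34 8-14 12-20-2-6 2-7 8-10 5-33 6-15 9-10 0-1 48 23 9 20-13 22-1 25-8 14-1 20 2 19-3 33 4 9-3 9-9 1-6-6-10-14-15-1-10 7-15-17-12z"/><path data-summit="277 166" data-summit-m="1108" d="M387 133l-35 4-24 10-28 4-23-1-14-12-6 32-15 8-10 11 10 15 0 7 6-8 13-1 14 23 16 4 13 6 9 0 15 13 20 1 28 15 0-15 7-17 11-15 4-10 1-14 17-17-16-2-22-16 0-7z"/><path data-summit="328 122" data-summit-m="1073" d="M474 48l-70 0-4 10-10 11-8-2-7 0-8 3-19-1-16 6-4 4-7 17-21 15-16 2-27 18 15 16 9 4 43-3 28-11 31-3 12-3 31 0 9 3 12-24 1-28 11-7 31-3 0-8z"/><path data-summit="436 495" data-summit-m="736" d="M358 412l-14 1-14 6-16 16-4 8 2 3 13 4 15 17 2 14 7 15 141-1-1-54-24 12-8 1-32-15-28-20z"/><path data-summit="460 418" data-summit-m="803" d="M314 382l-18 3-21 12-10 10-6 14 16 11 14 20 11 0 10-8 4-9 16-16 9-5 13-2 27 2 18 5 28 20 32 15 8-1 25-12-1-55-30-3-7 3-27 4-11-5-13 0-6 3-55 0-8-4z"/><path data-summit="489 368" data-summit-m="816" d="M433 308l-15 0-8 2-22 13-13-2-2 2-10 1-20 34-9 7-18 7-4 9 20 3 8 4 55 0 6-3 13 0 11 5 6 0 21-4 7-3 30 3 1-42-8-3-6-7-9-16z"/><path data-summit="256 471" data-summit-m="840" d="M260 421l-23 13-7 2-10-1-4 3 0 8-12 20-11 10 6 20 150-1-7-14-2-14-15-17-15-5-13 8-8-1-14-20z"/><path data-summit="43 91" data-summit-m="1042" d="M87 48l-45 1 0 65 8-1 27-11-5 4-3 8-1 16-5 12 3 10 35-7 10-5 7-8 6-2 20 2 4-4-27-25 5-14 0-11-12-18-27-7z"/><path data-summit="237 77" data-summit-m="1046" d="M260 48l-75 0 2 13-8 9-5 15 0 30 14-3 9 1 9 4 20 13 31 1 7-5 7-7 1-9-2-12-11-30z"/><path data-summit="311 71" data-summit-m="1055" d="M361 48l-100 0-3 12 3 18 10 24 1 11-2 8 14-8 14-1 23-16 7-17 4-4 16-6 19 1 7-2-1-4z"/><path data-summit="467 295" data-summit-m="750" d="M457 258l-22 2-20 13-11 0 3 19-6 10-3 14 20-8 15 0 30 7 6 4 7 15 6 7 7 2 1-66-16-12z"/><path data-summit="43 359" data-summit-m="1071" d="M96 284l-14 8-10-1-7-4-7 17-5 5-11 3 0 71 10 3 17 12 10-9 1-10-11-20 0-4 5-9 12-10 4-14 9-17 1-10z"/><path data-summit="186 208" data-summit-m="1083" d="M232 189l-5 5-9 3-33-4-19 3-24-2-39 9 5 42 20-19 21-5 51-3 8 6 5-4 7-3 21 1 1-14z"/><path data-summit="96 359" data-summit-m="1130" d="M99 306l-9 16-4 14-12 10-5 9 0 4 11 20 0 8-6 9 14-2 19-9 17 3 8-3-4-17-6-9 14-12-2-2-1-9-19-20z"/>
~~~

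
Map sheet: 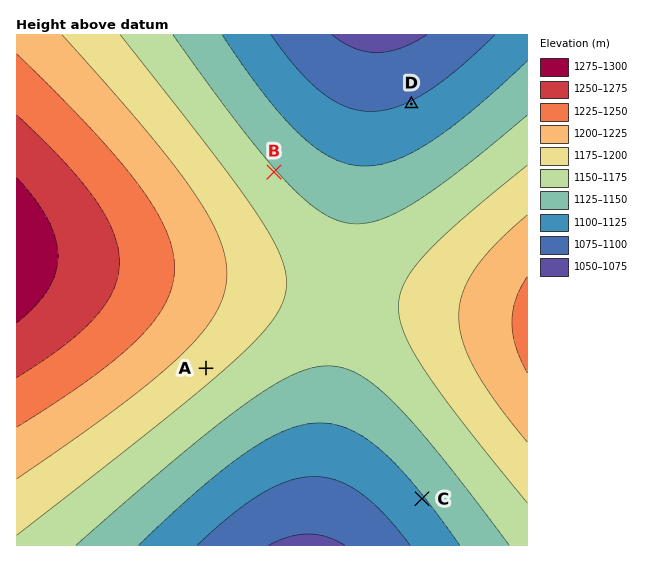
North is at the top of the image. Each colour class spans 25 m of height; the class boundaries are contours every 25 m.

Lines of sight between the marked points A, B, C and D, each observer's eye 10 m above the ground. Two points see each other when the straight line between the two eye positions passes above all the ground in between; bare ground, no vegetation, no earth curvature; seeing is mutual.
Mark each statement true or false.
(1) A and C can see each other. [true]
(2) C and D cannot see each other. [true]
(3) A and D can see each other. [false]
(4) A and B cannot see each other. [true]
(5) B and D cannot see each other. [false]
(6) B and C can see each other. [false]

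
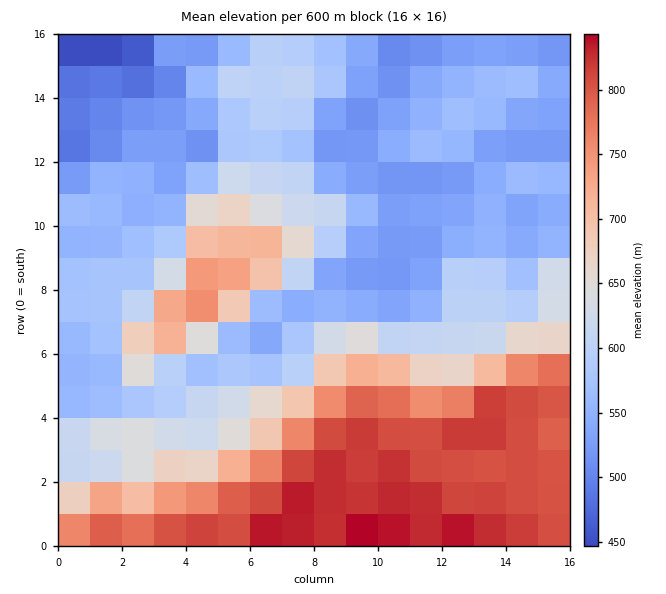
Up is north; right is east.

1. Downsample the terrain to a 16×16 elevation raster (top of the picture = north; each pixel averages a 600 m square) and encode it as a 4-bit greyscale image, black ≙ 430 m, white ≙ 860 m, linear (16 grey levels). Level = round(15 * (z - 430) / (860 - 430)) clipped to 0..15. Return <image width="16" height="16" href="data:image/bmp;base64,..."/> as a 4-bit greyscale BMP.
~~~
<image width="16" height="16" href="data:image/bmp;base64,Qk32AAAAAAAAAHYAAAAoAAAAEAAAABAAAAABAAQAAAAAAIAAAAATCwAAEwsAABAAAAAAAAAAAAAAABEREQAiIiIAMzMzAERERABVVVUAZmZmAHd3dwCIiIgAmZmZAKqqqgC7u7sAzMzMAN3d3QDu7u4A////AM3N3e7u7u7tm6vN3u7u3d1neIrN7u3d3Wd3eJze3e7dRVZnib3Lzd1EhlVWmqiKzEWahUV4ZmeIVWq5VEREZmdVV7uWQzRmV0RVqqhkM0REVESId2QzREQ0RFdmQzM0VCMzNVUzRUMzIjNFZkM0VEQiIlZmUzRFVBETNWZUMzQz"/>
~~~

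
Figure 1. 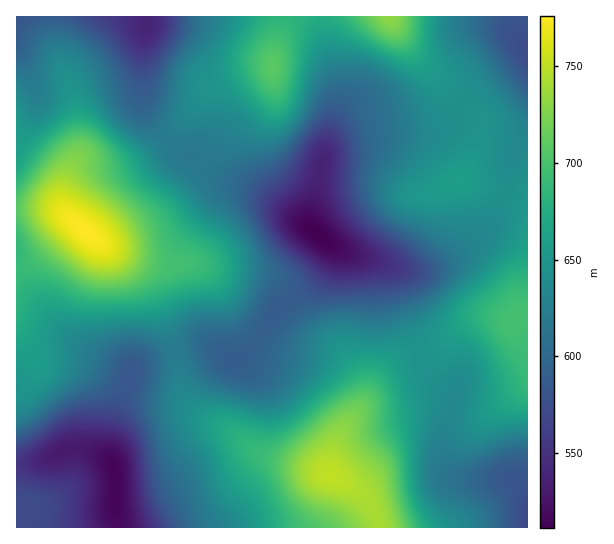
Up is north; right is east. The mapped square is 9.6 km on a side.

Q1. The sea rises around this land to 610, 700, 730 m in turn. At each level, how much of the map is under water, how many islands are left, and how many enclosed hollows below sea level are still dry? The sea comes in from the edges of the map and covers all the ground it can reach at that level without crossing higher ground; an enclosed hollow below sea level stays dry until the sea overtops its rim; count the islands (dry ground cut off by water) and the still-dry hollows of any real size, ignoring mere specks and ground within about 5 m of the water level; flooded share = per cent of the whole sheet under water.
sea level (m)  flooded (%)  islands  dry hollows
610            16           0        1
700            88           1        0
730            95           1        0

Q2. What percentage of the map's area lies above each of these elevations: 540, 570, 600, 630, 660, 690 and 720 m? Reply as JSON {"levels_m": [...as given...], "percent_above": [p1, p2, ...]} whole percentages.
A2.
{"levels_m": [540, 570, 600, 630, 660, 690, 720], "percent_above": [95, 89, 76, 55, 29, 16, 7]}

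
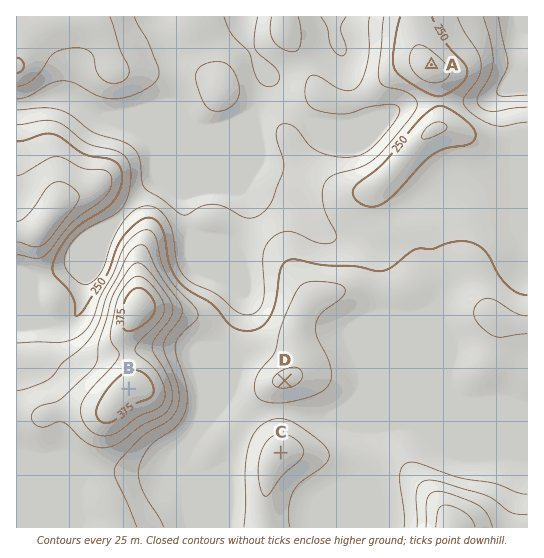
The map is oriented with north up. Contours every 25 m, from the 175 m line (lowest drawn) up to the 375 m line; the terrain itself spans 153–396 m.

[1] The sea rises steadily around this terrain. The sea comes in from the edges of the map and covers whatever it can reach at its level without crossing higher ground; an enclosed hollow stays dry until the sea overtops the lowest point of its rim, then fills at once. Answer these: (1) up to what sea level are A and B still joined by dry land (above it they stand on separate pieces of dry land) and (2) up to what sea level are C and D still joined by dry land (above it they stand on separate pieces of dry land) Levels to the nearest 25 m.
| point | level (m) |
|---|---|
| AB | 250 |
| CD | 275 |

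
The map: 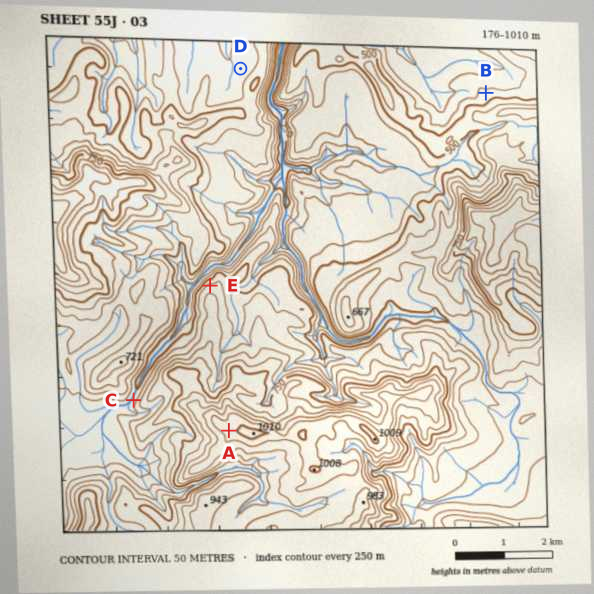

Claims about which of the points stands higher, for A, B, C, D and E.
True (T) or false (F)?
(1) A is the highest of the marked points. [T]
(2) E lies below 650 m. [T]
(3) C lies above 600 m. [F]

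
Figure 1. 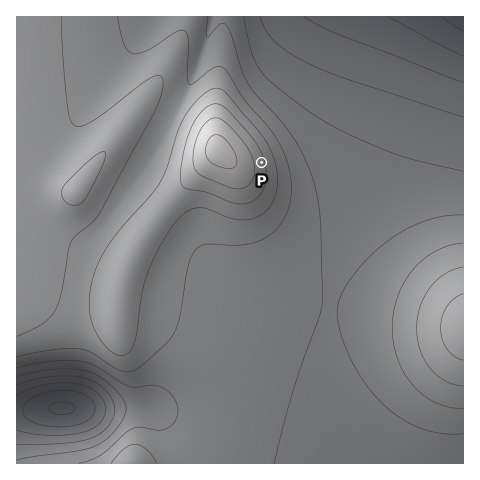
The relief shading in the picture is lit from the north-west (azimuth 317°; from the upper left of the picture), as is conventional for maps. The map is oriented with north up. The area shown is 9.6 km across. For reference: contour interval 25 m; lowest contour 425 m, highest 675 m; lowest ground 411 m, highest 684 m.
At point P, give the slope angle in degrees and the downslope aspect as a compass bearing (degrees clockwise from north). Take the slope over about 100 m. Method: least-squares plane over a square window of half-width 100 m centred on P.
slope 6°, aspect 76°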